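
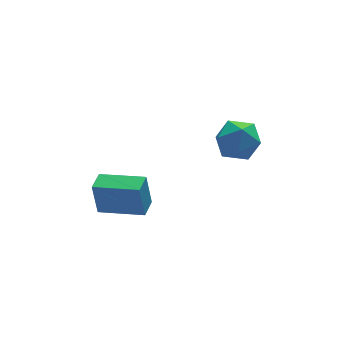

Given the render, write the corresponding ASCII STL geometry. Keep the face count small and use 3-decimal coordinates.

solid 
facet normal -0.175 0.973 0.150
outer loop
vertex 3.332 1.08 -0.299
vertex 2.411 0.921 -0.342
vertex 2.856 0.874 0.48
endloop
endfacet
facet normal 0.431 0.772 0.468
outer loop
vertex 3.332 1.08 -0.299
vertex 2.856 0.874 0.48
vertex 3.698 0.493 0.332
endloop
endfacet
facet normal 0.864 0.503 -0.033
outer loop
vertex 3.332 1.08 -0.299
vertex 3.698 0.493 0.332
vertex 3.773 0.304 -0.582
endloop
endfacet
facet normal 0.525 0.539 -0.659
outer loop
vertex 3.332 1.08 -0.299
vertex 3.773 0.304 -0.582
vertex 2.978 0.569 -0.998
endloop
endfacet
facet normal -0.118 0.829 -0.547
outer loop
vertex 3.332 1.08 -0.299
vertex 2.978 0.569 -0.998
vertex 2.411 0.921 -0.342
endloop
endfacet
facet normal 0.276 0.248 0.929
outer loop
vertex 3.698 0.493 0.332
vertex 2.856 0.874 0.48
vertex 3.002 -0.029 0.678
endloop
endfacet
facet normal -0.705 0.575 0.415
outer loop
vertex 2.856 0.874 0.48
vertex 2.411 0.921 -0.342
vertex 2.207 0.236 0.262
endloop
endfacet
facet normal -0.612 0.343 -0.713
outer loop
vertex 2.411 0.921 -0.342
vertex 2.978 0.569 -0.998
vertex 2.282 0.047 -0.652
endloop
endfacet
facet normal 0.426 -0.127 -0.896
outer loop
vertex 2.978 0.569 -0.998
vertex 3.773 0.304 -0.582
vertex 3.124 -0.334 -0.8
endloop
endfacet
facet normal 0.975 -0.186 0.118
outer loop
vertex 3.773 0.304 -0.582
vertex 3.698 0.493 0.332
vertex 3.569 -0.381 0.022
endloop
endfacet
facet normal -0.525 -0.539 0.659
outer loop
vertex 2.648 -0.54 -0.021
vertex 3.002 -0.029 0.678
vertex 2.207 0.236 0.262
endloop
endfacet
facet normal -0.864 -0.503 0.033
outer loop
vertex 2.648 -0.54 -0.021
vertex 2.207 0.236 0.262
vertex 2.282 0.047 -0.652
endloop
endfacet
facet normal -0.431 -0.772 -0.468
outer loop
vertex 2.648 -0.54 -0.021
vertex 2.282 0.047 -0.652
vertex 3.124 -0.334 -0.8
endloop
endfacet
facet normal 0.175 -0.973 -0.150
outer loop
vertex 2.648 -0.54 -0.021
vertex 3.124 -0.334 -0.8
vertex 3.569 -0.381 0.022
endloop
endfacet
facet normal 0.118 -0.829 0.547
outer loop
vertex 2.648 -0.54 -0.021
vertex 3.569 -0.381 0.022
vertex 3.002 -0.029 0.678
endloop
endfacet
facet normal -0.426 0.127 0.896
outer loop
vertex 2.207 0.236 0.262
vertex 3.002 -0.029 0.678
vertex 2.856 0.874 0.48
endloop
endfacet
facet normal -0.975 0.186 -0.118
outer loop
vertex 2.282 0.047 -0.652
vertex 2.207 0.236 0.262
vertex 2.411 0.921 -0.342
endloop
endfacet
facet normal -0.276 -0.248 -0.929
outer loop
vertex 3.124 -0.334 -0.8
vertex 2.282 0.047 -0.652
vertex 2.978 0.569 -0.998
endloop
endfacet
facet normal 0.705 -0.575 -0.415
outer loop
vertex 3.569 -0.381 0.022
vertex 3.124 -0.334 -0.8
vertex 3.773 0.304 -0.582
endloop
endfacet
facet normal 0.612 -0.343 0.713
outer loop
vertex 3.002 -0.029 0.678
vertex 3.569 -0.381 0.022
vertex 3.698 0.493 0.332
endloop
endfacet
facet normal -0.606 -0.795 0.033
outer loop
vertex -0.751 0.238 -1.678
vertex -2.14 1.287 -1.94
vertex -0.615 0.078 -3.031
endloop
endfacet
facet normal 0.789 -0.596 0.150
outer loop
vertex -0.1 0.753 -3.06
vertex -0.751 0.238 -1.678
vertex -0.615 0.078 -3.031
endloop
endfacet
facet normal -0.606 -0.795 0.033
outer loop
vertex -0.615 0.078 -3.031
vertex -2.14 1.287 -1.94
vertex -2.004 1.127 -3.294
endloop
endfacet
facet normal 0.098 -0.118 -0.988
outer loop
vertex -2.004 1.127 -3.294
vertex -0.1 0.753 -3.06
vertex -0.615 0.078 -3.031
endloop
endfacet
facet normal -0.098 0.117 0.988
outer loop
vertex -0.751 0.238 -1.678
vertex -1.625 1.962 -1.969
vertex -2.14 1.287 -1.94
endloop
endfacet
facet normal 0.789 -0.596 0.150
outer loop
vertex -0.236 0.913 -1.706
vertex -0.751 0.238 -1.678
vertex -0.1 0.753 -3.06
endloop
endfacet
facet normal -0.099 0.117 0.988
outer loop
vertex -0.236 0.913 -1.706
vertex -1.625 1.962 -1.969
vertex -0.751 0.238 -1.678
endloop
endfacet
facet normal -0.789 0.596 -0.150
outer loop
vertex -2.14 1.287 -1.94
vertex -1.625 1.962 -1.969
vertex -2.004 1.127 -3.294
endloop
endfacet
facet normal 0.099 -0.116 -0.988
outer loop
vertex -1.489 1.802 -3.322
vertex -0.1 0.753 -3.06
vertex -2.004 1.127 -3.294
endloop
endfacet
facet normal -0.789 0.596 -0.150
outer loop
vertex -2.004 1.127 -3.294
vertex -1.625 1.962 -1.969
vertex -1.489 1.802 -3.322
endloop
endfacet
facet normal 0.606 0.795 -0.033
outer loop
vertex -1.489 1.802 -3.322
vertex -0.236 0.913 -1.706
vertex -0.1 0.753 -3.06
endloop
endfacet
facet normal 0.606 0.795 -0.033
outer loop
vertex -1.625 1.962 -1.969
vertex -0.236 0.913 -1.706
vertex -1.489 1.802 -3.322
endloop
endfacet

endsolid


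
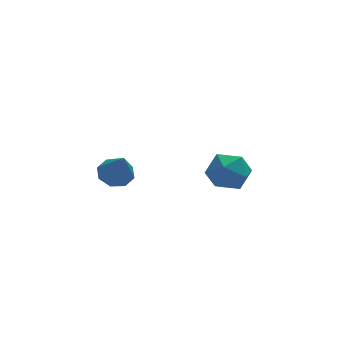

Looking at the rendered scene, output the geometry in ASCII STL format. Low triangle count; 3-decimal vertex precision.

solid 
facet normal -0.789 -0.575 0.216
outer loop
vertex 2.584 3.497 -2.84
vertex 2.971 2.847 -3.156
vertex 3.057 3.028 -2.361
endloop
endfacet
facet normal -0.729 -0.038 0.683
outer loop
vertex 2.584 3.497 -2.84
vertex 3.057 3.028 -2.361
vertex 3.082 3.845 -2.289
endloop
endfacet
facet normal -0.754 0.575 0.318
outer loop
vertex 2.584 3.497 -2.84
vertex 3.082 3.845 -2.289
vertex 3.012 4.168 -3.039
endloop
endfacet
facet normal -0.828 0.418 -0.373
outer loop
vertex 2.584 3.497 -2.84
vertex 3.012 4.168 -3.039
vertex 2.943 3.551 -3.576
endloop
endfacet
facet normal -0.850 -0.294 -0.436
outer loop
vertex 2.584 3.497 -2.84
vertex 2.943 3.551 -3.576
vertex 2.971 2.847 -3.156
endloop
endfacet
facet normal -0.089 -0.085 0.992
outer loop
vertex 3.082 3.845 -2.289
vertex 3.057 3.028 -2.361
vertex 3.777 3.409 -2.264
endloop
endfacet
facet normal -0.185 -0.954 0.237
outer loop
vertex 3.057 3.028 -2.361
vertex 2.971 2.847 -3.156
vertex 3.708 2.792 -2.801
endloop
endfacet
facet normal -0.284 -0.500 -0.818
outer loop
vertex 2.971 2.847 -3.156
vertex 2.943 3.551 -3.576
vertex 3.638 3.115 -3.551
endloop
endfacet
facet normal -0.248 0.652 -0.717
outer loop
vertex 2.943 3.551 -3.576
vertex 3.012 4.168 -3.039
vertex 3.663 3.932 -3.479
endloop
endfacet
facet normal -0.126 0.907 0.402
outer loop
vertex 3.012 4.168 -3.039
vertex 3.082 3.845 -2.289
vertex 3.749 4.113 -2.684
endloop
endfacet
facet normal 0.828 -0.418 0.373
outer loop
vertex 4.136 3.463 -3.0
vertex 3.777 3.409 -2.264
vertex 3.708 2.792 -2.801
endloop
endfacet
facet normal 0.754 -0.575 -0.318
outer loop
vertex 4.136 3.463 -3.0
vertex 3.708 2.792 -2.801
vertex 3.638 3.115 -3.551
endloop
endfacet
facet normal 0.729 0.038 -0.683
outer loop
vertex 4.136 3.463 -3.0
vertex 3.638 3.115 -3.551
vertex 3.663 3.932 -3.479
endloop
endfacet
facet normal 0.789 0.575 -0.216
outer loop
vertex 4.136 3.463 -3.0
vertex 3.663 3.932 -3.479
vertex 3.749 4.113 -2.684
endloop
endfacet
facet normal 0.850 0.294 0.436
outer loop
vertex 4.136 3.463 -3.0
vertex 3.749 4.113 -2.684
vertex 3.777 3.409 -2.264
endloop
endfacet
facet normal 0.248 -0.652 0.717
outer loop
vertex 3.708 2.792 -2.801
vertex 3.777 3.409 -2.264
vertex 3.057 3.028 -2.361
endloop
endfacet
facet normal 0.126 -0.907 -0.402
outer loop
vertex 3.638 3.115 -3.551
vertex 3.708 2.792 -2.801
vertex 2.971 2.847 -3.156
endloop
endfacet
facet normal 0.089 0.085 -0.992
outer loop
vertex 3.663 3.932 -3.479
vertex 3.638 3.115 -3.551
vertex 2.943 3.551 -3.576
endloop
endfacet
facet normal 0.185 0.954 -0.237
outer loop
vertex 3.749 4.113 -2.684
vertex 3.663 3.932 -3.479
vertex 3.012 4.168 -3.039
endloop
endfacet
facet normal 0.284 0.500 0.818
outer loop
vertex 3.777 3.409 -2.264
vertex 3.749 4.113 -2.684
vertex 3.082 3.845 -2.289
endloop
endfacet
facet normal -0.077 0.515 -0.854
outer loop
vertex 0.095 2.891 -1.71
vertex -0.48 2.725 -1.758
vertex -0.191 3.186 -1.506
endloop
endfacet
facet normal 0.744 0.312 0.591
outer loop
vertex 0.095 2.891 -1.71
vertex -0.191 3.186 -1.506
vertex -0.38 2.075 -0.682
endloop
endfacet
facet normal -0.079 0.516 -0.853
outer loop
vertex -0.191 3.186 -1.506
vertex -0.48 2.725 -1.758
vertex -0.646 3.211 -1.449
endloop
endfacet
facet normal 0.133 0.576 0.807
outer loop
vertex -0.191 3.186 -1.506
vertex -0.646 3.211 -1.449
vertex -0.38 2.075 -0.682
endloop
endfacet
facet normal -0.079 0.516 -0.853
outer loop
vertex -0.646 3.211 -1.449
vertex -0.48 2.725 -1.758
vertex -1.004 2.951 -1.573
endloop
endfacet
facet normal -0.538 0.382 0.752
outer loop
vertex -0.646 3.211 -1.449
vertex -1.004 2.951 -1.573
vertex -0.38 2.075 -0.682
endloop
endfacet
facet normal -0.080 0.514 -0.854
outer loop
vertex -1.004 2.951 -1.573
vertex -0.48 2.725 -1.758
vertex -1.054 2.558 -1.805
endloop
endfacet
facet normal -0.875 -0.158 0.457
outer loop
vertex -1.004 2.951 -1.573
vertex -1.054 2.558 -1.805
vertex -0.38 2.075 -0.682
endloop
endfacet
facet normal -0.080 0.515 -0.853
outer loop
vertex -1.054 2.558 -1.805
vertex -0.48 2.725 -1.758
vertex -0.768 2.263 -2.01
endloop
endfacet
facet normal -0.680 -0.726 0.096
outer loop
vertex -1.054 2.558 -1.805
vertex -0.768 2.263 -2.01
vertex -0.38 2.075 -0.682
endloop
endfacet
facet normal -0.079 0.515 -0.854
outer loop
vertex -0.768 2.263 -2.01
vertex -0.48 2.725 -1.758
vertex -0.313 2.238 -2.067
endloop
endfacet
facet normal -0.069 -0.990 -0.120
outer loop
vertex -0.768 2.263 -2.01
vertex -0.313 2.238 -2.067
vertex -0.38 2.075 -0.682
endloop
endfacet
facet normal -0.078 0.515 -0.854
outer loop
vertex -0.313 2.238 -2.067
vertex -0.48 2.725 -1.758
vertex 0.044 2.498 -1.943
endloop
endfacet
facet normal 0.602 -0.796 -0.065
outer loop
vertex -0.313 2.238 -2.067
vertex 0.044 2.498 -1.943
vertex -0.38 2.075 -0.682
endloop
endfacet
facet normal -0.078 0.516 -0.853
outer loop
vertex 0.044 2.498 -1.943
vertex -0.48 2.725 -1.758
vertex 0.095 2.891 -1.71
endloop
endfacet
facet normal 0.939 -0.258 0.229
outer loop
vertex 0.044 2.498 -1.943
vertex 0.095 2.891 -1.71
vertex -0.38 2.075 -0.682
endloop
endfacet

endsolid


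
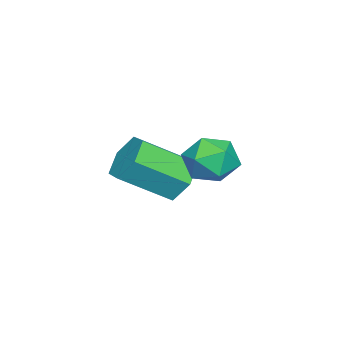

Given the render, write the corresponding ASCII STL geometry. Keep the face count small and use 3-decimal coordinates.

solid 
facet normal -0.717 0.695 0.055
outer loop
vertex 1.094 0.258 -1.402
vertex 0.492 -0.349 -1.578
vertex 0.716 -0.183 -0.751
endloop
endfacet
facet normal -0.169 0.859 0.483
outer loop
vertex 1.094 0.258 -1.402
vertex 0.716 -0.183 -0.751
vertex 1.574 -0.025 -0.731
endloop
endfacet
facet normal 0.419 0.904 0.082
outer loop
vertex 1.094 0.258 -1.402
vertex 1.574 -0.025 -0.731
vertex 1.88 -0.093 -1.545
endloop
endfacet
facet normal 0.235 0.769 -0.594
outer loop
vertex 1.094 0.258 -1.402
vertex 1.88 -0.093 -1.545
vertex 1.211 -0.293 -2.069
endloop
endfacet
facet normal -0.467 0.640 -0.610
outer loop
vertex 1.094 0.258 -1.402
vertex 1.211 -0.293 -2.069
vertex 0.492 -0.349 -1.578
endloop
endfacet
facet normal -0.081 0.321 0.944
outer loop
vertex 1.574 -0.025 -0.731
vertex 0.716 -0.183 -0.751
vertex 1.269 -0.807 -0.491
endloop
endfacet
facet normal -0.966 0.056 0.251
outer loop
vertex 0.716 -0.183 -0.751
vertex 0.492 -0.349 -1.578
vertex 0.6 -1.007 -1.015
endloop
endfacet
facet normal -0.562 -0.035 -0.827
outer loop
vertex 0.492 -0.349 -1.578
vertex 1.211 -0.293 -2.069
vertex 0.906 -1.075 -1.829
endloop
endfacet
facet normal 0.574 0.175 -0.800
outer loop
vertex 1.211 -0.293 -2.069
vertex 1.88 -0.093 -1.545
vertex 1.764 -0.917 -1.809
endloop
endfacet
facet normal 0.870 0.395 0.294
outer loop
vertex 1.88 -0.093 -1.545
vertex 1.574 -0.025 -0.731
vertex 1.988 -0.751 -0.982
endloop
endfacet
facet normal -0.235 -0.769 0.594
outer loop
vertex 1.386 -1.358 -1.158
vertex 1.269 -0.807 -0.491
vertex 0.6 -1.007 -1.015
endloop
endfacet
facet normal -0.419 -0.904 -0.082
outer loop
vertex 1.386 -1.358 -1.158
vertex 0.6 -1.007 -1.015
vertex 0.906 -1.075 -1.829
endloop
endfacet
facet normal 0.169 -0.859 -0.483
outer loop
vertex 1.386 -1.358 -1.158
vertex 0.906 -1.075 -1.829
vertex 1.764 -0.917 -1.809
endloop
endfacet
facet normal 0.717 -0.695 -0.055
outer loop
vertex 1.386 -1.358 -1.158
vertex 1.764 -0.917 -1.809
vertex 1.988 -0.751 -0.982
endloop
endfacet
facet normal 0.467 -0.640 0.610
outer loop
vertex 1.386 -1.358 -1.158
vertex 1.988 -0.751 -0.982
vertex 1.269 -0.807 -0.491
endloop
endfacet
facet normal -0.574 -0.175 0.800
outer loop
vertex 0.6 -1.007 -1.015
vertex 1.269 -0.807 -0.491
vertex 0.716 -0.183 -0.751
endloop
endfacet
facet normal -0.870 -0.395 -0.294
outer loop
vertex 0.906 -1.075 -1.829
vertex 0.6 -1.007 -1.015
vertex 0.492 -0.349 -1.578
endloop
endfacet
facet normal 0.081 -0.321 -0.944
outer loop
vertex 1.764 -0.917 -1.809
vertex 0.906 -1.075 -1.829
vertex 1.211 -0.293 -2.069
endloop
endfacet
facet normal 0.966 -0.056 -0.251
outer loop
vertex 1.988 -0.751 -0.982
vertex 1.764 -0.917 -1.809
vertex 1.88 -0.093 -1.545
endloop
endfacet
facet normal 0.562 0.035 0.827
outer loop
vertex 1.269 -0.807 -0.491
vertex 1.988 -0.751 -0.982
vertex 1.574 -0.025 -0.731
endloop
endfacet
facet normal -0.415 0.730 -0.543
outer loop
vertex -1.063 -2.488 -4.297
vertex -1.786 -2.513 -3.779
vertex -1.108 -1.974 -3.572
endloop
endfacet
facet normal 0.909 0.365 -0.203
outer loop
vertex -1.063 -2.488 -4.297
vertex -1.108 -1.974 -3.572
vertex -0.271 -3.883 -3.26
endloop
endfacet
facet normal 0.909 0.365 -0.203
outer loop
vertex -0.271 -3.883 -3.26
vertex -1.108 -1.974 -3.572
vertex -0.316 -3.369 -2.535
endloop
endfacet
facet normal 0.414 -0.730 0.543
outer loop
vertex -0.271 -3.883 -3.26
vertex -0.316 -3.369 -2.535
vertex -0.994 -3.907 -2.741
endloop
endfacet
facet normal -0.415 0.730 -0.543
outer loop
vertex -1.108 -1.974 -3.572
vertex -1.786 -2.513 -3.779
vertex -1.831 -1.999 -3.053
endloop
endfacet
facet normal 0.410 0.683 0.605
outer loop
vertex -1.108 -1.974 -3.572
vertex -1.831 -1.999 -3.053
vertex -0.316 -3.369 -2.535
endloop
endfacet
facet normal 0.410 0.683 0.605
outer loop
vertex -0.316 -3.369 -2.535
vertex -1.831 -1.999 -3.053
vertex -1.039 -3.394 -2.016
endloop
endfacet
facet normal 0.415 -0.730 0.543
outer loop
vertex -0.316 -3.369 -2.535
vertex -1.039 -3.394 -2.016
vertex -0.994 -3.907 -2.741
endloop
endfacet
facet normal -0.414 0.731 -0.543
outer loop
vertex -1.831 -1.999 -3.053
vertex -1.786 -2.513 -3.779
vertex -2.509 -2.537 -3.26
endloop
endfacet
facet normal -0.498 0.317 0.807
outer loop
vertex -1.831 -1.999 -3.053
vertex -2.509 -2.537 -3.26
vertex -1.039 -3.394 -2.016
endloop
endfacet
facet normal -0.498 0.317 0.807
outer loop
vertex -1.039 -3.394 -2.016
vertex -2.509 -2.537 -3.26
vertex -1.717 -3.932 -2.223
endloop
endfacet
facet normal 0.414 -0.731 0.543
outer loop
vertex -1.039 -3.394 -2.016
vertex -1.717 -3.932 -2.223
vertex -0.994 -3.907 -2.741
endloop
endfacet
facet normal -0.414 0.730 -0.543
outer loop
vertex -2.509 -2.537 -3.26
vertex -1.786 -2.513 -3.779
vertex -2.464 -3.051 -3.985
endloop
endfacet
facet normal -0.909 -0.365 0.203
outer loop
vertex -2.509 -2.537 -3.26
vertex -2.464 -3.051 -3.985
vertex -1.717 -3.932 -2.223
endloop
endfacet
facet normal -0.909 -0.365 0.203
outer loop
vertex -1.717 -3.932 -2.223
vertex -2.464 -3.051 -3.985
vertex -1.672 -4.446 -2.948
endloop
endfacet
facet normal 0.415 -0.730 0.543
outer loop
vertex -1.717 -3.932 -2.223
vertex -1.672 -4.446 -2.948
vertex -0.994 -3.907 -2.741
endloop
endfacet
facet normal -0.415 0.730 -0.543
outer loop
vertex -2.464 -3.051 -3.985
vertex -1.786 -2.513 -3.779
vertex -1.741 -3.026 -4.504
endloop
endfacet
facet normal -0.410 -0.683 -0.605
outer loop
vertex -2.464 -3.051 -3.985
vertex -1.741 -3.026 -4.504
vertex -1.672 -4.446 -2.948
endloop
endfacet
facet normal -0.410 -0.683 -0.605
outer loop
vertex -1.672 -4.446 -2.948
vertex -1.741 -3.026 -4.504
vertex -0.949 -4.421 -3.467
endloop
endfacet
facet normal 0.415 -0.730 0.543
outer loop
vertex -1.672 -4.446 -2.948
vertex -0.949 -4.421 -3.467
vertex -0.994 -3.907 -2.741
endloop
endfacet
facet normal -0.414 0.731 -0.543
outer loop
vertex -1.741 -3.026 -4.504
vertex -1.786 -2.513 -3.779
vertex -1.063 -2.488 -4.297
endloop
endfacet
facet normal 0.498 -0.317 -0.807
outer loop
vertex -1.741 -3.026 -4.504
vertex -1.063 -2.488 -4.297
vertex -0.949 -4.421 -3.467
endloop
endfacet
facet normal 0.498 -0.317 -0.807
outer loop
vertex -0.949 -4.421 -3.467
vertex -1.063 -2.488 -4.297
vertex -0.271 -3.883 -3.26
endloop
endfacet
facet normal 0.414 -0.731 0.543
outer loop
vertex -0.949 -4.421 -3.467
vertex -0.271 -3.883 -3.26
vertex -0.994 -3.907 -2.741
endloop
endfacet

endsolid


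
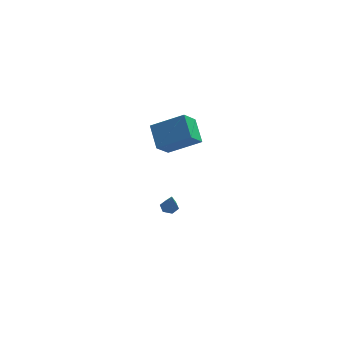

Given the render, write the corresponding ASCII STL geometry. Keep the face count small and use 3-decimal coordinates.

solid 
facet normal -0.105 0.331 -0.938
outer loop
vertex -3.008 3.002 -4.685
vertex -3.563 3.093 -4.591
vertex -3.185 3.507 -4.487
endloop
endfacet
facet normal 0.926 0.199 0.320
outer loop
vertex -3.008 3.002 -4.685
vertex -3.185 3.507 -4.487
vertex -3.417 2.627 -3.269
endloop
endfacet
facet normal -0.103 0.330 -0.938
outer loop
vertex -3.185 3.507 -4.487
vertex -3.563 3.093 -4.591
vertex -3.74 3.598 -4.394
endloop
endfacet
facet normal 0.226 0.769 0.598
outer loop
vertex -3.185 3.507 -4.487
vertex -3.74 3.598 -4.394
vertex -3.417 2.627 -3.269
endloop
endfacet
facet normal -0.103 0.330 -0.938
outer loop
vertex -3.74 3.598 -4.394
vertex -3.563 3.093 -4.591
vertex -4.118 3.185 -4.498
endloop
endfacet
facet normal -0.665 0.460 0.588
outer loop
vertex -3.74 3.598 -4.394
vertex -4.118 3.185 -4.498
vertex -3.417 2.627 -3.269
endloop
endfacet
facet normal -0.102 0.330 -0.938
outer loop
vertex -4.118 3.185 -4.498
vertex -3.563 3.093 -4.591
vertex -3.942 2.68 -4.695
endloop
endfacet
facet normal -0.858 -0.416 0.300
outer loop
vertex -4.118 3.185 -4.498
vertex -3.942 2.68 -4.695
vertex -3.417 2.627 -3.269
endloop
endfacet
facet normal -0.104 0.332 -0.938
outer loop
vertex -3.942 2.68 -4.695
vertex -3.563 3.093 -4.591
vertex -3.387 2.589 -4.789
endloop
endfacet
facet normal -0.158 -0.987 0.022
outer loop
vertex -3.942 2.68 -4.695
vertex -3.387 2.589 -4.789
vertex -3.417 2.627 -3.269
endloop
endfacet
facet normal -0.104 0.332 -0.938
outer loop
vertex -3.387 2.589 -4.789
vertex -3.563 3.093 -4.591
vertex -3.008 3.002 -4.685
endloop
endfacet
facet normal 0.732 -0.680 0.031
outer loop
vertex -3.387 2.589 -4.789
vertex -3.008 3.002 -4.685
vertex -3.417 2.627 -3.269
endloop
endfacet
facet normal -0.875 0.068 -0.479
outer loop
vertex -4.255 0.366 2.839
vertex -4.631 1.734 3.72
vertex -3.616 1.215 1.794
endloop
endfacet
facet normal 0.225 -0.819 -0.528
outer loop
vertex -1.709 1.066 2.84
vertex -4.255 0.366 2.839
vertex -3.616 1.215 1.794
endloop
endfacet
facet normal -0.875 0.069 -0.480
outer loop
vertex -3.616 1.215 1.794
vertex -4.631 1.734 3.72
vertex -3.992 2.583 2.676
endloop
endfacet
facet normal 0.429 0.570 -0.701
outer loop
vertex -3.992 2.583 2.676
vertex -1.709 1.066 2.84
vertex -3.616 1.215 1.794
endloop
endfacet
facet normal -0.429 -0.569 0.701
outer loop
vertex -4.255 0.366 2.839
vertex -2.724 1.585 4.766
vertex -4.631 1.734 3.72
endloop
endfacet
facet normal 0.225 -0.819 -0.528
outer loop
vertex -2.348 0.217 3.884
vertex -4.255 0.366 2.839
vertex -1.709 1.066 2.84
endloop
endfacet
facet normal -0.429 -0.570 0.701
outer loop
vertex -2.348 0.217 3.884
vertex -2.724 1.585 4.766
vertex -4.255 0.366 2.839
endloop
endfacet
facet normal -0.226 0.819 0.528
outer loop
vertex -4.631 1.734 3.72
vertex -2.724 1.585 4.766
vertex -3.992 2.583 2.676
endloop
endfacet
facet normal 0.429 0.569 -0.701
outer loop
vertex -2.085 2.434 3.721
vertex -1.709 1.066 2.84
vertex -3.992 2.583 2.676
endloop
endfacet
facet normal -0.225 0.819 0.528
outer loop
vertex -3.992 2.583 2.676
vertex -2.724 1.585 4.766
vertex -2.085 2.434 3.721
endloop
endfacet
facet normal 0.875 -0.069 0.480
outer loop
vertex -2.085 2.434 3.721
vertex -2.348 0.217 3.884
vertex -1.709 1.066 2.84
endloop
endfacet
facet normal 0.875 -0.069 0.479
outer loop
vertex -2.724 1.585 4.766
vertex -2.348 0.217 3.884
vertex -2.085 2.434 3.721
endloop
endfacet

endsolid


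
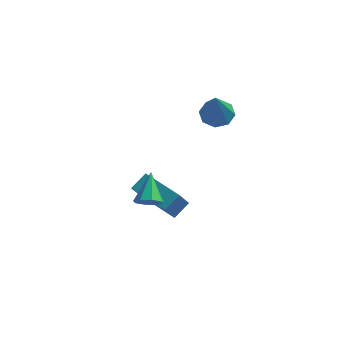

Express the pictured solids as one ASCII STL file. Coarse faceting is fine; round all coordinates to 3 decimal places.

solid 
facet normal -0.502 -0.649 -0.572
outer loop
vertex 1.845 -1.661 -1.314
vertex 0.161 -0.693 -0.933
vertex 2.082 -0.769 -2.534
endloop
endfacet
facet normal 0.851 -0.489 -0.192
outer loop
vertex 2.579 -0.127 -1.967
vertex 1.845 -1.661 -1.314
vertex 2.082 -0.769 -2.534
endloop
endfacet
facet normal -0.502 -0.649 -0.572
outer loop
vertex 2.082 -0.769 -2.534
vertex 0.161 -0.693 -0.933
vertex 0.397 0.199 -2.152
endloop
endfacet
facet normal 0.155 0.584 -0.797
outer loop
vertex 0.397 0.199 -2.152
vertex 2.579 -0.127 -1.967
vertex 2.082 -0.769 -2.534
endloop
endfacet
facet normal -0.155 -0.584 0.797
outer loop
vertex 1.845 -1.661 -1.314
vertex 0.658 -0.051 -0.366
vertex 0.161 -0.693 -0.933
endloop
endfacet
facet normal 0.850 -0.489 -0.193
outer loop
vertex 2.343 -1.019 -0.748
vertex 1.845 -1.661 -1.314
vertex 2.579 -0.127 -1.967
endloop
endfacet
facet normal -0.154 -0.583 0.797
outer loop
vertex 2.343 -1.019 -0.748
vertex 0.658 -0.051 -0.366
vertex 1.845 -1.661 -1.314
endloop
endfacet
facet normal -0.851 0.489 0.193
outer loop
vertex 0.161 -0.693 -0.933
vertex 0.658 -0.051 -0.366
vertex 0.397 0.199 -2.152
endloop
endfacet
facet normal 0.155 0.583 -0.798
outer loop
vertex 0.895 0.841 -1.586
vertex 2.579 -0.127 -1.967
vertex 0.397 0.199 -2.152
endloop
endfacet
facet normal -0.850 0.490 0.193
outer loop
vertex 0.397 0.199 -2.152
vertex 0.658 -0.051 -0.366
vertex 0.895 0.841 -1.586
endloop
endfacet
facet normal 0.502 0.649 0.572
outer loop
vertex 0.895 0.841 -1.586
vertex 2.343 -1.019 -0.748
vertex 2.579 -0.127 -1.967
endloop
endfacet
facet normal 0.502 0.649 0.572
outer loop
vertex 0.658 -0.051 -0.366
vertex 2.343 -1.019 -0.748
vertex 0.895 0.841 -1.586
endloop
endfacet
facet normal -0.060 0.527 -0.848
outer loop
vertex 3.944 2.292 2.968
vertex 3.413 1.779 2.687
vertex 3.376 2.448 3.105
endloop
endfacet
facet normal 0.340 0.604 0.721
outer loop
vertex 3.944 2.292 2.968
vertex 3.376 2.448 3.105
vertex 3.547 0.621 4.553
endloop
endfacet
facet normal -0.061 0.526 -0.848
outer loop
vertex 3.376 2.448 3.105
vertex 3.413 1.779 2.687
vertex 2.83 2.212 2.998
endloop
endfacet
facet normal -0.384 0.551 0.741
outer loop
vertex 3.376 2.448 3.105
vertex 2.83 2.212 2.998
vertex 3.547 0.621 4.553
endloop
endfacet
facet normal -0.061 0.527 -0.848
outer loop
vertex 2.83 2.212 2.998
vertex 3.413 1.779 2.687
vertex 2.625 1.722 2.708
endloop
endfacet
facet normal -0.872 0.079 0.483
outer loop
vertex 2.83 2.212 2.998
vertex 2.625 1.722 2.708
vertex 3.547 0.621 4.553
endloop
endfacet
facet normal -0.061 0.525 -0.849
outer loop
vertex 2.625 1.722 2.708
vertex 3.413 1.779 2.687
vertex 2.882 1.265 2.407
endloop
endfacet
facet normal -0.838 -0.536 0.099
outer loop
vertex 2.625 1.722 2.708
vertex 2.882 1.265 2.407
vertex 3.547 0.621 4.553
endloop
endfacet
facet normal -0.062 0.526 -0.848
outer loop
vertex 2.882 1.265 2.407
vertex 3.413 1.779 2.687
vertex 3.45 1.109 2.269
endloop
endfacet
facet normal -0.302 -0.935 -0.187
outer loop
vertex 2.882 1.265 2.407
vertex 3.45 1.109 2.269
vertex 3.547 0.621 4.553
endloop
endfacet
facet normal -0.062 0.526 -0.848
outer loop
vertex 3.45 1.109 2.269
vertex 3.413 1.779 2.687
vertex 3.996 1.346 2.376
endloop
endfacet
facet normal 0.423 -0.882 -0.206
outer loop
vertex 3.45 1.109 2.269
vertex 3.996 1.346 2.376
vertex 3.547 0.621 4.553
endloop
endfacet
facet normal -0.061 0.527 -0.848
outer loop
vertex 3.996 1.346 2.376
vertex 3.413 1.779 2.687
vertex 4.201 1.836 2.666
endloop
endfacet
facet normal 0.910 -0.411 0.051
outer loop
vertex 3.996 1.346 2.376
vertex 4.201 1.836 2.666
vertex 3.547 0.621 4.553
endloop
endfacet
facet normal -0.061 0.527 -0.848
outer loop
vertex 4.201 1.836 2.666
vertex 3.413 1.779 2.687
vertex 3.944 2.292 2.968
endloop
endfacet
facet normal 0.876 0.205 0.436
outer loop
vertex 4.201 1.836 2.666
vertex 3.944 2.292 2.968
vertex 3.547 0.621 4.553
endloop
endfacet
facet normal 0.107 -0.769 -0.630
outer loop
vertex 2.257 -4.015 1.251
vertex 1.671 -3.889 0.998
vertex 2.279 -3.698 0.868
endloop
endfacet
facet normal 0.886 0.331 0.325
outer loop
vertex 2.257 -4.015 1.251
vertex 2.279 -3.698 0.868
vertex 1.509 -2.711 1.962
endloop
endfacet
facet normal 0.107 -0.769 -0.630
outer loop
vertex 2.279 -3.698 0.868
vertex 1.671 -3.889 0.998
vertex 1.945 -3.493 0.561
endloop
endfacet
facet normal 0.644 0.735 -0.210
outer loop
vertex 2.279 -3.698 0.868
vertex 1.945 -3.493 0.561
vertex 1.509 -2.711 1.962
endloop
endfacet
facet normal 0.107 -0.769 -0.630
outer loop
vertex 1.945 -3.493 0.561
vertex 1.671 -3.889 0.998
vertex 1.451 -3.52 0.51
endloop
endfacet
facet normal 0.003 0.874 -0.487
outer loop
vertex 1.945 -3.493 0.561
vertex 1.451 -3.52 0.51
vertex 1.509 -2.711 1.962
endloop
endfacet
facet normal 0.105 -0.770 -0.630
outer loop
vertex 1.451 -3.52 0.51
vertex 1.671 -3.889 0.998
vertex 1.086 -3.763 0.746
endloop
endfacet
facet normal -0.664 0.664 -0.343
outer loop
vertex 1.451 -3.52 0.51
vertex 1.086 -3.763 0.746
vertex 1.509 -2.711 1.962
endloop
endfacet
facet normal 0.105 -0.770 -0.629
outer loop
vertex 1.086 -3.763 0.746
vertex 1.671 -3.889 0.998
vertex 1.064 -4.079 1.129
endloop
endfacet
facet normal -0.963 0.231 0.135
outer loop
vertex 1.086 -3.763 0.746
vertex 1.064 -4.079 1.129
vertex 1.509 -2.711 1.962
endloop
endfacet
facet normal 0.105 -0.769 -0.630
outer loop
vertex 1.064 -4.079 1.129
vertex 1.671 -3.889 0.998
vertex 1.398 -4.284 1.435
endloop
endfacet
facet normal -0.721 -0.174 0.671
outer loop
vertex 1.064 -4.079 1.129
vertex 1.398 -4.284 1.435
vertex 1.509 -2.711 1.962
endloop
endfacet
facet normal 0.107 -0.770 -0.629
outer loop
vertex 1.398 -4.284 1.435
vertex 1.671 -3.889 0.998
vertex 1.892 -4.257 1.486
endloop
endfacet
facet normal -0.081 -0.312 0.947
outer loop
vertex 1.398 -4.284 1.435
vertex 1.892 -4.257 1.486
vertex 1.509 -2.711 1.962
endloop
endfacet
facet normal 0.106 -0.770 -0.629
outer loop
vertex 1.892 -4.257 1.486
vertex 1.671 -3.889 0.998
vertex 2.257 -4.015 1.251
endloop
endfacet
facet normal 0.586 -0.102 0.804
outer loop
vertex 1.892 -4.257 1.486
vertex 2.257 -4.015 1.251
vertex 1.509 -2.711 1.962
endloop
endfacet

endsolid


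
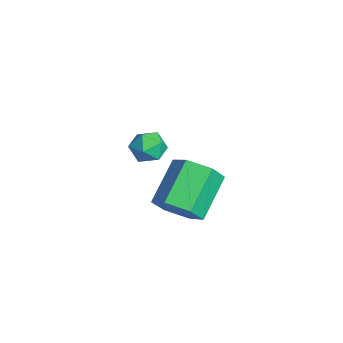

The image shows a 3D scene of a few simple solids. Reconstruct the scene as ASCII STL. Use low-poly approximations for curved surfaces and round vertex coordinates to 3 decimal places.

solid 
facet normal 0.580 -0.550 -0.601
outer loop
vertex 1.692 -2.788 0.475
vertex 0.927 -3.047 -0.027
vertex 1.413 -2.268 -0.27
endloop
endfacet
facet normal 0.759 0.632 0.156
outer loop
vertex 1.692 -2.788 0.475
vertex 1.413 -2.268 -0.27
vertex 0.577 -1.733 1.628
endloop
endfacet
facet normal 0.759 0.631 0.157
outer loop
vertex 0.577 -1.733 1.628
vertex 1.413 -2.268 -0.27
vertex 0.298 -1.213 0.884
endloop
endfacet
facet normal -0.581 0.549 0.601
outer loop
vertex 0.577 -1.733 1.628
vertex 0.298 -1.213 0.884
vertex -0.187 -1.993 1.127
endloop
endfacet
facet normal 0.580 -0.550 -0.601
outer loop
vertex 1.413 -2.268 -0.27
vertex 0.927 -3.047 -0.027
vertex 0.649 -2.527 -0.771
endloop
endfacet
facet normal 0.126 0.790 -0.600
outer loop
vertex 1.413 -2.268 -0.27
vertex 0.649 -2.527 -0.771
vertex 0.298 -1.213 0.884
endloop
endfacet
facet normal 0.127 0.790 -0.600
outer loop
vertex 0.298 -1.213 0.884
vertex 0.649 -2.527 -0.771
vertex -0.466 -1.472 0.382
endloop
endfacet
facet normal -0.581 0.549 0.601
outer loop
vertex 0.298 -1.213 0.884
vertex -0.466 -1.472 0.382
vertex -0.187 -1.993 1.127
endloop
endfacet
facet normal 0.581 -0.549 -0.601
outer loop
vertex 0.649 -2.527 -0.771
vertex 0.927 -3.047 -0.027
vertex 0.163 -3.307 -0.528
endloop
endfacet
facet normal -0.633 0.159 -0.758
outer loop
vertex 0.649 -2.527 -0.771
vertex 0.163 -3.307 -0.528
vertex -0.466 -1.472 0.382
endloop
endfacet
facet normal -0.633 0.159 -0.758
outer loop
vertex -0.466 -1.472 0.382
vertex 0.163 -3.307 -0.528
vertex -0.952 -2.252 0.625
endloop
endfacet
facet normal -0.580 0.549 0.601
outer loop
vertex -0.466 -1.472 0.382
vertex -0.952 -2.252 0.625
vertex -0.187 -1.993 1.127
endloop
endfacet
facet normal 0.581 -0.549 -0.601
outer loop
vertex 0.163 -3.307 -0.528
vertex 0.927 -3.047 -0.027
vertex 0.442 -3.827 0.216
endloop
endfacet
facet normal -0.759 -0.631 -0.157
outer loop
vertex 0.163 -3.307 -0.528
vertex 0.442 -3.827 0.216
vertex -0.952 -2.252 0.625
endloop
endfacet
facet normal -0.759 -0.632 -0.156
outer loop
vertex -0.952 -2.252 0.625
vertex 0.442 -3.827 0.216
vertex -0.673 -2.772 1.37
endloop
endfacet
facet normal -0.580 0.550 0.601
outer loop
vertex -0.952 -2.252 0.625
vertex -0.673 -2.772 1.37
vertex -0.187 -1.993 1.127
endloop
endfacet
facet normal 0.581 -0.549 -0.601
outer loop
vertex 0.442 -3.827 0.216
vertex 0.927 -3.047 -0.027
vertex 1.206 -3.568 0.718
endloop
endfacet
facet normal -0.126 -0.790 0.600
outer loop
vertex 0.442 -3.827 0.216
vertex 1.206 -3.568 0.718
vertex -0.673 -2.772 1.37
endloop
endfacet
facet normal -0.126 -0.790 0.601
outer loop
vertex -0.673 -2.772 1.37
vertex 1.206 -3.568 0.718
vertex 0.091 -2.513 1.871
endloop
endfacet
facet normal -0.580 0.550 0.601
outer loop
vertex -0.673 -2.772 1.37
vertex 0.091 -2.513 1.871
vertex -0.187 -1.993 1.127
endloop
endfacet
facet normal 0.580 -0.549 -0.601
outer loop
vertex 1.206 -3.568 0.718
vertex 0.927 -3.047 -0.027
vertex 1.692 -2.788 0.475
endloop
endfacet
facet normal 0.633 -0.159 0.758
outer loop
vertex 1.206 -3.568 0.718
vertex 1.692 -2.788 0.475
vertex 0.091 -2.513 1.871
endloop
endfacet
facet normal 0.633 -0.159 0.758
outer loop
vertex 0.091 -2.513 1.871
vertex 1.692 -2.788 0.475
vertex 0.577 -1.733 1.628
endloop
endfacet
facet normal -0.581 0.549 0.601
outer loop
vertex 0.091 -2.513 1.871
vertex 0.577 -1.733 1.628
vertex -0.187 -1.993 1.127
endloop
endfacet
facet normal -0.517 0.854 0.050
outer loop
vertex -3.411 -2.234 -0.082
vertex -4.063 -2.622 -0.198
vertex -3.806 -2.508 0.516
endloop
endfacet
facet normal 0.070 0.889 0.453
outer loop
vertex -3.411 -2.234 -0.082
vertex -3.806 -2.508 0.516
vertex -3.041 -2.562 0.504
endloop
endfacet
facet normal 0.634 0.773 0.032
outer loop
vertex -3.411 -2.234 -0.082
vertex -3.041 -2.562 0.504
vertex -2.824 -2.71 -0.217
endloop
endfacet
facet normal 0.395 0.667 -0.632
outer loop
vertex -3.411 -2.234 -0.082
vertex -2.824 -2.71 -0.217
vertex -3.456 -2.747 -0.651
endloop
endfacet
facet normal -0.316 0.717 -0.621
outer loop
vertex -3.411 -2.234 -0.082
vertex -3.456 -2.747 -0.651
vertex -4.063 -2.622 -0.198
endloop
endfacet
facet normal 0.040 0.361 0.932
outer loop
vertex -3.041 -2.562 0.504
vertex -3.806 -2.508 0.516
vertex -3.464 -3.153 0.751
endloop
endfacet
facet normal -0.910 0.306 0.279
outer loop
vertex -3.806 -2.508 0.516
vertex -4.063 -2.622 -0.198
vertex -4.096 -3.19 0.317
endloop
endfacet
facet normal -0.585 0.082 -0.807
outer loop
vertex -4.063 -2.622 -0.198
vertex -3.456 -2.747 -0.651
vertex -3.879 -3.338 -0.404
endloop
endfacet
facet normal 0.566 -0.000 -0.824
outer loop
vertex -3.456 -2.747 -0.651
vertex -2.824 -2.71 -0.217
vertex -3.114 -3.392 -0.416
endloop
endfacet
facet normal 0.952 0.172 0.251
outer loop
vertex -2.824 -2.71 -0.217
vertex -3.041 -2.562 0.504
vertex -2.857 -3.278 0.298
endloop
endfacet
facet normal -0.395 -0.667 0.632
outer loop
vertex -3.509 -3.666 0.182
vertex -3.464 -3.153 0.751
vertex -4.096 -3.19 0.317
endloop
endfacet
facet normal -0.634 -0.773 -0.032
outer loop
vertex -3.509 -3.666 0.182
vertex -4.096 -3.19 0.317
vertex -3.879 -3.338 -0.404
endloop
endfacet
facet normal -0.070 -0.889 -0.453
outer loop
vertex -3.509 -3.666 0.182
vertex -3.879 -3.338 -0.404
vertex -3.114 -3.392 -0.416
endloop
endfacet
facet normal 0.517 -0.854 -0.050
outer loop
vertex -3.509 -3.666 0.182
vertex -3.114 -3.392 -0.416
vertex -2.857 -3.278 0.298
endloop
endfacet
facet normal 0.316 -0.717 0.621
outer loop
vertex -3.509 -3.666 0.182
vertex -2.857 -3.278 0.298
vertex -3.464 -3.153 0.751
endloop
endfacet
facet normal -0.566 0.000 0.824
outer loop
vertex -4.096 -3.19 0.317
vertex -3.464 -3.153 0.751
vertex -3.806 -2.508 0.516
endloop
endfacet
facet normal -0.952 -0.172 -0.251
outer loop
vertex -3.879 -3.338 -0.404
vertex -4.096 -3.19 0.317
vertex -4.063 -2.622 -0.198
endloop
endfacet
facet normal -0.040 -0.361 -0.932
outer loop
vertex -3.114 -3.392 -0.416
vertex -3.879 -3.338 -0.404
vertex -3.456 -2.747 -0.651
endloop
endfacet
facet normal 0.910 -0.306 -0.279
outer loop
vertex -2.857 -3.278 0.298
vertex -3.114 -3.392 -0.416
vertex -2.824 -2.71 -0.217
endloop
endfacet
facet normal 0.585 -0.082 0.807
outer loop
vertex -3.464 -3.153 0.751
vertex -2.857 -3.278 0.298
vertex -3.041 -2.562 0.504
endloop
endfacet

endsolid


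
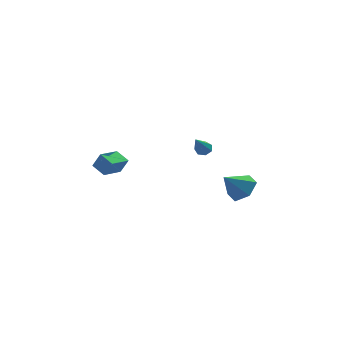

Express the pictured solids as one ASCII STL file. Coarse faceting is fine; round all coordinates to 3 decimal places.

solid 
facet normal 0.660 0.307 -0.686
outer loop
vertex 4.79 2.78 -2.216
vertex 3.988 3.135 -2.829
vertex 4.437 3.784 -2.106
endloop
endfacet
facet normal 0.267 -0.012 0.964
outer loop
vertex 4.79 2.78 -2.216
vertex 4.437 3.784 -2.106
vertex 2.892 2.625 -1.691
endloop
endfacet
facet normal 0.660 0.307 -0.686
outer loop
vertex 4.437 3.784 -2.106
vertex 3.988 3.135 -2.829
vertex 3.635 4.139 -2.719
endloop
endfacet
facet normal -0.277 0.629 0.726
outer loop
vertex 4.437 3.784 -2.106
vertex 3.635 4.139 -2.719
vertex 2.892 2.625 -1.691
endloop
endfacet
facet normal 0.660 0.307 -0.686
outer loop
vertex 3.635 4.139 -2.719
vertex 3.988 3.135 -2.829
vertex 3.186 3.49 -3.442
endloop
endfacet
facet normal -0.866 0.491 0.097
outer loop
vertex 3.635 4.139 -2.719
vertex 3.186 3.49 -3.442
vertex 2.892 2.625 -1.691
endloop
endfacet
facet normal 0.660 0.307 -0.686
outer loop
vertex 3.186 3.49 -3.442
vertex 3.988 3.135 -2.829
vertex 3.539 2.486 -3.552
endloop
endfacet
facet normal -0.911 -0.288 -0.295
outer loop
vertex 3.186 3.49 -3.442
vertex 3.539 2.486 -3.552
vertex 2.892 2.625 -1.691
endloop
endfacet
facet normal 0.660 0.307 -0.686
outer loop
vertex 3.539 2.486 -3.552
vertex 3.988 3.135 -2.829
vertex 4.341 2.131 -2.939
endloop
endfacet
facet normal -0.367 -0.929 -0.058
outer loop
vertex 3.539 2.486 -3.552
vertex 4.341 2.131 -2.939
vertex 2.892 2.625 -1.691
endloop
endfacet
facet normal 0.660 0.307 -0.686
outer loop
vertex 4.341 2.131 -2.939
vertex 3.988 3.135 -2.829
vertex 4.79 2.78 -2.216
endloop
endfacet
facet normal 0.222 -0.790 0.571
outer loop
vertex 4.341 2.131 -2.939
vertex 4.79 2.78 -2.216
vertex 2.892 2.625 -1.691
endloop
endfacet
facet normal -0.627 0.652 0.426
outer loop
vertex -4.037 2.271 0.396
vertex -3.114 3.311 0.164
vertex -4.492 2.461 -0.565
endloop
endfacet
facet normal -0.655 -0.737 0.164
outer loop
vertex -3.846 1.789 -1.004
vertex -4.037 2.271 0.396
vertex -4.492 2.461 -0.565
endloop
endfacet
facet normal -0.627 0.652 0.426
outer loop
vertex -4.492 2.461 -0.565
vertex -3.114 3.311 0.164
vertex -3.569 3.501 -0.797
endloop
endfacet
facet normal -0.422 0.176 -0.890
outer loop
vertex -3.569 3.501 -0.797
vertex -3.846 1.789 -1.004
vertex -4.492 2.461 -0.565
endloop
endfacet
facet normal 0.422 -0.176 0.890
outer loop
vertex -4.037 2.271 0.396
vertex -2.468 2.639 -0.275
vertex -3.114 3.311 0.164
endloop
endfacet
facet normal -0.655 -0.737 0.164
outer loop
vertex -3.391 1.599 -0.043
vertex -4.037 2.271 0.396
vertex -3.846 1.789 -1.004
endloop
endfacet
facet normal 0.422 -0.176 0.890
outer loop
vertex -3.391 1.599 -0.043
vertex -2.468 2.639 -0.275
vertex -4.037 2.271 0.396
endloop
endfacet
facet normal 0.655 0.737 -0.164
outer loop
vertex -3.114 3.311 0.164
vertex -2.468 2.639 -0.275
vertex -3.569 3.501 -0.797
endloop
endfacet
facet normal -0.422 0.176 -0.890
outer loop
vertex -2.923 2.829 -1.236
vertex -3.846 1.789 -1.004
vertex -3.569 3.501 -0.797
endloop
endfacet
facet normal 0.655 0.737 -0.164
outer loop
vertex -3.569 3.501 -0.797
vertex -2.468 2.639 -0.275
vertex -2.923 2.829 -1.236
endloop
endfacet
facet normal 0.627 -0.652 -0.426
outer loop
vertex -2.923 2.829 -1.236
vertex -3.391 1.599 -0.043
vertex -3.846 1.789 -1.004
endloop
endfacet
facet normal 0.627 -0.652 -0.426
outer loop
vertex -2.468 2.639 -0.275
vertex -3.391 1.599 -0.043
vertex -2.923 2.829 -1.236
endloop
endfacet
facet normal 0.283 0.672 -0.685
outer loop
vertex 2.019 -0.895 2.429
vertex 1.569 -0.945 2.194
vertex 1.7 -0.621 2.566
endloop
endfacet
facet normal 0.541 0.225 0.810
outer loop
vertex 2.019 -0.895 2.429
vertex 1.7 -0.621 2.566
vertex 1.071 -2.135 3.406
endloop
endfacet
facet normal 0.281 0.673 -0.685
outer loop
vertex 1.7 -0.621 2.566
vertex 1.569 -0.945 2.194
vertex 1.282 -0.591 2.424
endloop
endfacet
facet normal -0.235 0.544 0.805
outer loop
vertex 1.7 -0.621 2.566
vertex 1.282 -0.591 2.424
vertex 1.071 -2.135 3.406
endloop
endfacet
facet normal 0.281 0.673 -0.684
outer loop
vertex 1.282 -0.591 2.424
vertex 1.569 -0.945 2.194
vertex 1.08 -0.828 2.108
endloop
endfacet
facet normal -0.888 0.327 0.323
outer loop
vertex 1.282 -0.591 2.424
vertex 1.08 -0.828 2.108
vertex 1.071 -2.135 3.406
endloop
endfacet
facet normal 0.281 0.673 -0.684
outer loop
vertex 1.08 -0.828 2.108
vertex 1.569 -0.945 2.194
vertex 1.247 -1.152 1.858
endloop
endfacet
facet normal -0.924 -0.265 -0.274
outer loop
vertex 1.08 -0.828 2.108
vertex 1.247 -1.152 1.858
vertex 1.071 -2.135 3.406
endloop
endfacet
facet normal 0.283 0.672 -0.685
outer loop
vertex 1.247 -1.152 1.858
vertex 1.569 -0.945 2.194
vertex 1.656 -1.321 1.861
endloop
endfacet
facet normal -0.320 -0.783 -0.534
outer loop
vertex 1.247 -1.152 1.858
vertex 1.656 -1.321 1.861
vertex 1.071 -2.135 3.406
endloop
endfacet
facet normal 0.281 0.672 -0.685
outer loop
vertex 1.656 -1.321 1.861
vertex 1.569 -0.945 2.194
vertex 2.0 -1.206 2.115
endloop
endfacet
facet normal 0.475 -0.840 -0.263
outer loop
vertex 1.656 -1.321 1.861
vertex 2.0 -1.206 2.115
vertex 1.071 -2.135 3.406
endloop
endfacet
facet normal 0.282 0.673 -0.684
outer loop
vertex 2.0 -1.206 2.115
vertex 1.569 -0.945 2.194
vertex 2.019 -0.895 2.429
endloop
endfacet
facet normal 0.857 -0.391 0.335
outer loop
vertex 2.0 -1.206 2.115
vertex 2.019 -0.895 2.429
vertex 1.071 -2.135 3.406
endloop
endfacet

endsolid


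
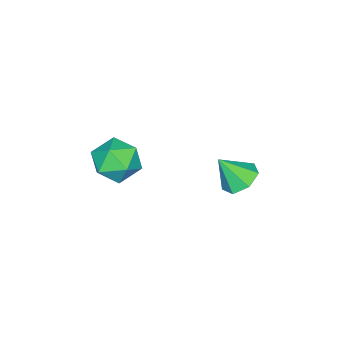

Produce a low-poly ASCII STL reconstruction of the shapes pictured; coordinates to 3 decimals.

solid 
facet normal 0.293 0.898 -0.328
outer loop
vertex 1.674 -2.434 -0.945
vertex 0.834 -2.014 -0.547
vertex 1.682 -2.086 0.014
endloop
endfacet
facet normal 0.856 0.483 -0.182
outer loop
vertex 1.674 -2.434 -0.945
vertex 1.682 -2.086 0.014
vertex 2.134 -2.972 -0.211
endloop
endfacet
facet normal 0.806 -0.105 -0.582
outer loop
vertex 1.674 -2.434 -0.945
vertex 2.134 -2.972 -0.211
vertex 1.566 -3.447 -0.912
endloop
endfacet
facet normal 0.212 -0.054 -0.976
outer loop
vertex 1.674 -2.434 -0.945
vertex 1.566 -3.447 -0.912
vertex 0.762 -2.855 -1.12
endloop
endfacet
facet normal -0.104 0.566 -0.818
outer loop
vertex 1.674 -2.434 -0.945
vertex 0.762 -2.855 -1.12
vertex 0.834 -2.014 -0.547
endloop
endfacet
facet normal 0.815 0.288 0.503
outer loop
vertex 2.134 -2.972 -0.211
vertex 1.682 -2.086 0.014
vertex 1.578 -2.885 0.64
endloop
endfacet
facet normal -0.095 0.959 0.267
outer loop
vertex 1.682 -2.086 0.014
vertex 0.834 -2.014 -0.547
vertex 0.774 -2.293 0.432
endloop
endfacet
facet normal -0.739 0.421 -0.526
outer loop
vertex 0.834 -2.014 -0.547
vertex 0.762 -2.855 -1.12
vertex 0.206 -2.768 -0.269
endloop
endfacet
facet normal -0.227 -0.582 -0.781
outer loop
vertex 0.762 -2.855 -1.12
vertex 1.566 -3.447 -0.912
vertex 0.658 -3.654 -0.494
endloop
endfacet
facet normal 0.734 -0.664 -0.144
outer loop
vertex 1.566 -3.447 -0.912
vertex 2.134 -2.972 -0.211
vertex 1.506 -3.726 0.067
endloop
endfacet
facet normal -0.212 0.054 0.976
outer loop
vertex 0.666 -3.306 0.465
vertex 1.578 -2.885 0.64
vertex 0.774 -2.293 0.432
endloop
endfacet
facet normal -0.806 0.105 0.582
outer loop
vertex 0.666 -3.306 0.465
vertex 0.774 -2.293 0.432
vertex 0.206 -2.768 -0.269
endloop
endfacet
facet normal -0.856 -0.483 0.182
outer loop
vertex 0.666 -3.306 0.465
vertex 0.206 -2.768 -0.269
vertex 0.658 -3.654 -0.494
endloop
endfacet
facet normal -0.293 -0.898 0.328
outer loop
vertex 0.666 -3.306 0.465
vertex 0.658 -3.654 -0.494
vertex 1.506 -3.726 0.067
endloop
endfacet
facet normal 0.104 -0.566 0.818
outer loop
vertex 0.666 -3.306 0.465
vertex 1.506 -3.726 0.067
vertex 1.578 -2.885 0.64
endloop
endfacet
facet normal 0.227 0.582 0.781
outer loop
vertex 0.774 -2.293 0.432
vertex 1.578 -2.885 0.64
vertex 1.682 -2.086 0.014
endloop
endfacet
facet normal -0.734 0.664 0.144
outer loop
vertex 0.206 -2.768 -0.269
vertex 0.774 -2.293 0.432
vertex 0.834 -2.014 -0.547
endloop
endfacet
facet normal -0.815 -0.288 -0.503
outer loop
vertex 0.658 -3.654 -0.494
vertex 0.206 -2.768 -0.269
vertex 0.762 -2.855 -1.12
endloop
endfacet
facet normal 0.095 -0.959 -0.267
outer loop
vertex 1.506 -3.726 0.067
vertex 0.658 -3.654 -0.494
vertex 1.566 -3.447 -0.912
endloop
endfacet
facet normal 0.739 -0.421 0.526
outer loop
vertex 1.578 -2.885 0.64
vertex 1.506 -3.726 0.067
vertex 2.134 -2.972 -0.211
endloop
endfacet
facet normal -0.319 0.490 -0.811
outer loop
vertex -2.381 -0.151 -3.715
vertex -3.186 -0.312 -3.496
vertex -2.702 0.354 -3.284
endloop
endfacet
facet normal 0.892 0.242 0.381
outer loop
vertex -2.381 -0.151 -3.715
vertex -2.702 0.354 -3.284
vertex -2.734 -1.008 -2.344
endloop
endfacet
facet normal -0.319 0.490 -0.811
outer loop
vertex -2.702 0.354 -3.284
vertex -3.186 -0.312 -3.496
vertex -3.388 0.357 -3.012
endloop
endfacet
facet normal 0.314 0.534 0.785
outer loop
vertex -2.702 0.354 -3.284
vertex -3.388 0.357 -3.012
vertex -2.734 -1.008 -2.344
endloop
endfacet
facet normal -0.318 0.491 -0.811
outer loop
vertex -3.388 0.357 -3.012
vertex -3.186 -0.312 -3.496
vertex -3.922 -0.143 -3.105
endloop
endfacet
facet normal -0.388 0.249 0.888
outer loop
vertex -3.388 0.357 -3.012
vertex -3.922 -0.143 -3.105
vertex -2.734 -1.008 -2.344
endloop
endfacet
facet normal -0.319 0.490 -0.811
outer loop
vertex -3.922 -0.143 -3.105
vertex -3.186 -0.312 -3.496
vertex -3.902 -0.771 -3.492
endloop
endfacet
facet normal -0.683 -0.399 0.612
outer loop
vertex -3.922 -0.143 -3.105
vertex -3.902 -0.771 -3.492
vertex -2.734 -1.008 -2.344
endloop
endfacet
facet normal -0.319 0.490 -0.811
outer loop
vertex -3.902 -0.771 -3.492
vertex -3.186 -0.312 -3.496
vertex -3.343 -1.053 -3.882
endloop
endfacet
facet normal -0.350 -0.922 0.165
outer loop
vertex -3.902 -0.771 -3.492
vertex -3.343 -1.053 -3.882
vertex -2.734 -1.008 -2.344
endloop
endfacet
facet normal -0.318 0.490 -0.811
outer loop
vertex -3.343 -1.053 -3.882
vertex -3.186 -0.312 -3.496
vertex -2.666 -0.777 -3.981
endloop
endfacet
facet normal 0.360 -0.926 -0.116
outer loop
vertex -3.343 -1.053 -3.882
vertex -2.666 -0.777 -3.981
vertex -2.734 -1.008 -2.344
endloop
endfacet
facet normal -0.319 0.490 -0.811
outer loop
vertex -2.666 -0.777 -3.981
vertex -3.186 -0.312 -3.496
vertex -2.381 -0.151 -3.715
endloop
endfacet
facet normal 0.913 -0.407 -0.020
outer loop
vertex -2.666 -0.777 -3.981
vertex -2.381 -0.151 -3.715
vertex -2.734 -1.008 -2.344
endloop
endfacet

endsolid


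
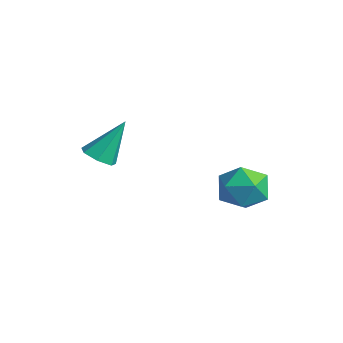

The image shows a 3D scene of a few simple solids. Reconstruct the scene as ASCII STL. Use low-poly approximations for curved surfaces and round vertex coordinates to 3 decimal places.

solid 
facet normal -0.684 -0.007 0.729
outer loop
vertex -0.901 1.794 -0.833
vertex -0.95 0.84 -0.888
vertex -0.323 1.253 -0.296
endloop
endfacet
facet normal -0.237 0.545 0.804
outer loop
vertex -0.901 1.794 -0.833
vertex -0.323 1.253 -0.296
vertex 0.019 2.036 -0.726
endloop
endfacet
facet normal -0.271 0.939 0.209
outer loop
vertex -0.901 1.794 -0.833
vertex 0.019 2.036 -0.726
vertex -0.398 2.107 -1.585
endloop
endfacet
facet normal -0.740 0.631 -0.232
outer loop
vertex -0.901 1.794 -0.833
vertex -0.398 2.107 -1.585
vertex -0.997 1.368 -1.685
endloop
endfacet
facet normal -0.995 0.046 0.089
outer loop
vertex -0.901 1.794 -0.833
vertex -0.997 1.368 -1.685
vertex -0.95 0.84 -0.888
endloop
endfacet
facet normal 0.425 0.286 0.859
outer loop
vertex 0.019 2.036 -0.726
vertex -0.323 1.253 -0.296
vertex 0.537 1.232 -0.715
endloop
endfacet
facet normal -0.297 -0.606 0.738
outer loop
vertex -0.323 1.253 -0.296
vertex -0.95 0.84 -0.888
vertex -0.062 0.493 -0.815
endloop
endfacet
facet normal -0.801 -0.520 -0.297
outer loop
vertex -0.95 0.84 -0.888
vertex -0.997 1.368 -1.685
vertex -0.479 0.564 -1.674
endloop
endfacet
facet normal -0.388 0.425 -0.818
outer loop
vertex -0.997 1.368 -1.685
vertex -0.398 2.107 -1.585
vertex -0.137 1.347 -2.104
endloop
endfacet
facet normal 0.369 0.924 -0.103
outer loop
vertex -0.398 2.107 -1.585
vertex 0.019 2.036 -0.726
vertex 0.49 1.76 -1.512
endloop
endfacet
facet normal 0.740 -0.631 0.232
outer loop
vertex 0.441 0.806 -1.567
vertex 0.537 1.232 -0.715
vertex -0.062 0.493 -0.815
endloop
endfacet
facet normal 0.271 -0.939 -0.209
outer loop
vertex 0.441 0.806 -1.567
vertex -0.062 0.493 -0.815
vertex -0.479 0.564 -1.674
endloop
endfacet
facet normal 0.237 -0.545 -0.804
outer loop
vertex 0.441 0.806 -1.567
vertex -0.479 0.564 -1.674
vertex -0.137 1.347 -2.104
endloop
endfacet
facet normal 0.684 0.007 -0.729
outer loop
vertex 0.441 0.806 -1.567
vertex -0.137 1.347 -2.104
vertex 0.49 1.76 -1.512
endloop
endfacet
facet normal 0.995 -0.046 -0.089
outer loop
vertex 0.441 0.806 -1.567
vertex 0.49 1.76 -1.512
vertex 0.537 1.232 -0.715
endloop
endfacet
facet normal 0.388 -0.425 0.818
outer loop
vertex -0.062 0.493 -0.815
vertex 0.537 1.232 -0.715
vertex -0.323 1.253 -0.296
endloop
endfacet
facet normal -0.369 -0.924 0.103
outer loop
vertex -0.479 0.564 -1.674
vertex -0.062 0.493 -0.815
vertex -0.95 0.84 -0.888
endloop
endfacet
facet normal -0.425 -0.286 -0.859
outer loop
vertex -0.137 1.347 -2.104
vertex -0.479 0.564 -1.674
vertex -0.997 1.368 -1.685
endloop
endfacet
facet normal 0.297 0.606 -0.738
outer loop
vertex 0.49 1.76 -1.512
vertex -0.137 1.347 -2.104
vertex -0.398 2.107 -1.585
endloop
endfacet
facet normal 0.801 0.520 0.297
outer loop
vertex 0.537 1.232 -0.715
vertex 0.49 1.76 -1.512
vertex 0.019 2.036 -0.726
endloop
endfacet
facet normal -0.058 -0.562 -0.825
outer loop
vertex -2.007 -2.949 0.428
vertex -2.528 -2.625 0.244
vertex -1.914 -2.5 0.116
endloop
endfacet
facet normal 0.949 0.023 0.315
outer loop
vertex -2.007 -2.949 0.428
vertex -1.914 -2.5 0.116
vertex -2.432 -1.695 1.616
endloop
endfacet
facet normal -0.058 -0.560 -0.827
outer loop
vertex -1.914 -2.5 0.116
vertex -2.528 -2.625 0.244
vertex -2.282 -2.144 -0.099
endloop
endfacet
facet normal 0.724 0.680 -0.115
outer loop
vertex -1.914 -2.5 0.116
vertex -2.282 -2.144 -0.099
vertex -2.432 -1.695 1.616
endloop
endfacet
facet normal -0.057 -0.560 -0.826
outer loop
vertex -2.282 -2.144 -0.099
vertex -2.528 -2.625 0.244
vertex -2.836 -2.151 -0.056
endloop
endfacet
facet normal -0.032 0.966 -0.256
outer loop
vertex -2.282 -2.144 -0.099
vertex -2.836 -2.151 -0.056
vertex -2.432 -1.695 1.616
endloop
endfacet
facet normal -0.059 -0.561 -0.826
outer loop
vertex -2.836 -2.151 -0.056
vertex -2.528 -2.625 0.244
vertex -3.158 -2.515 0.214
endloop
endfacet
facet normal -0.749 0.663 0.000
outer loop
vertex -2.836 -2.151 -0.056
vertex -3.158 -2.515 0.214
vertex -2.432 -1.695 1.616
endloop
endfacet
facet normal -0.058 -0.560 -0.827
outer loop
vertex -3.158 -2.515 0.214
vertex -2.528 -2.625 0.244
vertex -3.005 -2.962 0.506
endloop
endfacet
facet normal -0.887 -0.003 0.461
outer loop
vertex -3.158 -2.515 0.214
vertex -3.005 -2.962 0.506
vertex -2.432 -1.695 1.616
endloop
endfacet
facet normal -0.057 -0.561 -0.826
outer loop
vertex -3.005 -2.962 0.506
vertex -2.528 -2.625 0.244
vertex -2.493 -3.155 0.602
endloop
endfacet
facet normal -0.344 -0.526 0.778
outer loop
vertex -3.005 -2.962 0.506
vertex -2.493 -3.155 0.602
vertex -2.432 -1.695 1.616
endloop
endfacet
facet normal -0.058 -0.561 -0.826
outer loop
vertex -2.493 -3.155 0.602
vertex -2.528 -2.625 0.244
vertex -2.007 -2.949 0.428
endloop
endfacet
facet normal 0.474 -0.516 0.714
outer loop
vertex -2.493 -3.155 0.602
vertex -2.007 -2.949 0.428
vertex -2.432 -1.695 1.616
endloop
endfacet

endsolid


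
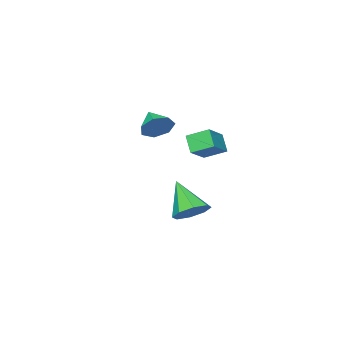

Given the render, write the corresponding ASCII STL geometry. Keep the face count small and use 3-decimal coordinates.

solid 
facet normal 0.121 0.656 -0.745
outer loop
vertex -1.744 2.505 -4.755
vertex -2.445 2.843 -4.571
vertex -1.686 2.958 -4.347
endloop
endfacet
facet normal 0.860 -0.398 0.320
outer loop
vertex -1.744 2.505 -4.755
vertex -1.686 2.958 -4.347
vertex -2.655 1.717 -3.289
endloop
endfacet
facet normal 0.121 0.655 -0.746
outer loop
vertex -1.686 2.958 -4.347
vertex -2.445 2.843 -4.571
vertex -2.073 3.344 -4.071
endloop
endfacet
facet normal 0.655 0.124 0.745
outer loop
vertex -1.686 2.958 -4.347
vertex -2.073 3.344 -4.071
vertex -2.655 1.717 -3.289
endloop
endfacet
facet normal 0.122 0.654 -0.746
outer loop
vertex -2.073 3.344 -4.071
vertex -2.445 2.843 -4.571
vertex -2.678 3.437 -4.088
endloop
endfacet
facet normal 0.039 0.421 0.906
outer loop
vertex -2.073 3.344 -4.071
vertex -2.678 3.437 -4.088
vertex -2.655 1.717 -3.289
endloop
endfacet
facet normal 0.122 0.654 -0.746
outer loop
vertex -2.678 3.437 -4.088
vertex -2.445 2.843 -4.571
vertex -3.147 3.182 -4.388
endloop
endfacet
facet normal -0.628 0.321 0.709
outer loop
vertex -2.678 3.437 -4.088
vertex -3.147 3.182 -4.388
vertex -2.655 1.717 -3.289
endloop
endfacet
facet normal 0.122 0.656 -0.745
outer loop
vertex -3.147 3.182 -4.388
vertex -2.445 2.843 -4.571
vertex -3.205 2.729 -4.796
endloop
endfacet
facet normal -0.956 -0.120 0.269
outer loop
vertex -3.147 3.182 -4.388
vertex -3.205 2.729 -4.796
vertex -2.655 1.717 -3.289
endloop
endfacet
facet normal 0.122 0.655 -0.745
outer loop
vertex -3.205 2.729 -4.796
vertex -2.445 2.843 -4.571
vertex -2.818 2.343 -5.072
endloop
endfacet
facet normal -0.751 -0.641 -0.156
outer loop
vertex -3.205 2.729 -4.796
vertex -2.818 2.343 -5.072
vertex -2.655 1.717 -3.289
endloop
endfacet
facet normal 0.122 0.656 -0.745
outer loop
vertex -2.818 2.343 -5.072
vertex -2.445 2.843 -4.571
vertex -2.213 2.25 -5.055
endloop
endfacet
facet normal -0.135 -0.939 -0.317
outer loop
vertex -2.818 2.343 -5.072
vertex -2.213 2.25 -5.055
vertex -2.655 1.717 -3.289
endloop
endfacet
facet normal 0.120 0.656 -0.745
outer loop
vertex -2.213 2.25 -5.055
vertex -2.445 2.843 -4.571
vertex -1.744 2.505 -4.755
endloop
endfacet
facet normal 0.532 -0.838 -0.120
outer loop
vertex -2.213 2.25 -5.055
vertex -1.744 2.505 -4.755
vertex -2.655 1.717 -3.289
endloop
endfacet
facet normal -0.492 0.766 0.413
outer loop
vertex -3.854 3.011 -0.784
vertex -2.863 3.339 -0.214
vertex -3.629 3.527 -1.473
endloop
endfacet
facet normal -0.833 -0.277 -0.479
outer loop
vertex -3.137 2.761 -1.886
vertex -3.854 3.011 -0.784
vertex -3.629 3.527 -1.473
endloop
endfacet
facet normal -0.491 0.767 0.413
outer loop
vertex -3.629 3.527 -1.473
vertex -2.863 3.339 -0.214
vertex -2.637 3.855 -0.903
endloop
endfacet
facet normal 0.253 0.580 -0.774
outer loop
vertex -2.637 3.855 -0.903
vertex -3.137 2.761 -1.886
vertex -3.629 3.527 -1.473
endloop
endfacet
facet normal -0.253 -0.580 0.774
outer loop
vertex -3.854 3.011 -0.784
vertex -2.371 2.573 -0.627
vertex -2.863 3.339 -0.214
endloop
endfacet
facet normal -0.833 -0.275 -0.480
outer loop
vertex -3.363 2.245 -1.197
vertex -3.854 3.011 -0.784
vertex -3.137 2.761 -1.886
endloop
endfacet
facet normal -0.253 -0.580 0.774
outer loop
vertex -3.363 2.245 -1.197
vertex -2.371 2.573 -0.627
vertex -3.854 3.011 -0.784
endloop
endfacet
facet normal 0.833 0.276 0.480
outer loop
vertex -2.863 3.339 -0.214
vertex -2.371 2.573 -0.627
vertex -2.637 3.855 -0.903
endloop
endfacet
facet normal 0.253 0.580 -0.774
outer loop
vertex -2.146 3.089 -1.316
vertex -3.137 2.761 -1.886
vertex -2.637 3.855 -0.903
endloop
endfacet
facet normal 0.833 0.276 0.479
outer loop
vertex -2.637 3.855 -0.903
vertex -2.371 2.573 -0.627
vertex -2.146 3.089 -1.316
endloop
endfacet
facet normal 0.491 -0.767 -0.413
outer loop
vertex -2.146 3.089 -1.316
vertex -3.363 2.245 -1.197
vertex -3.137 2.761 -1.886
endloop
endfacet
facet normal 0.491 -0.767 -0.414
outer loop
vertex -2.371 2.573 -0.627
vertex -3.363 2.245 -1.197
vertex -2.146 3.089 -1.316
endloop
endfacet
facet normal 0.296 0.819 -0.491
outer loop
vertex 0.574 3.442 0.294
vertex 0.141 3.818 0.66
vertex 0.79 3.665 0.796
endloop
endfacet
facet normal 0.604 -0.792 0.092
outer loop
vertex 0.574 3.442 0.294
vertex 0.79 3.665 0.796
vertex -0.161 2.982 1.16
endloop
endfacet
facet normal 0.296 0.820 -0.489
outer loop
vertex 0.79 3.665 0.796
vertex 0.141 3.818 0.66
vertex 0.517 4.002 1.196
endloop
endfacet
facet normal 0.564 -0.400 0.722
outer loop
vertex 0.79 3.665 0.796
vertex 0.517 4.002 1.196
vertex -0.161 2.982 1.16
endloop
endfacet
facet normal 0.297 0.819 -0.490
outer loop
vertex 0.517 4.002 1.196
vertex 0.141 3.818 0.66
vertex -0.038 4.201 1.192
endloop
endfacet
facet normal -0.016 -0.025 1.000
outer loop
vertex 0.517 4.002 1.196
vertex -0.038 4.201 1.192
vertex -0.161 2.982 1.16
endloop
endfacet
facet normal 0.297 0.820 -0.490
outer loop
vertex -0.038 4.201 1.192
vertex 0.141 3.818 0.66
vertex -0.459 4.112 0.788
endloop
endfacet
facet normal -0.697 0.052 0.715
outer loop
vertex -0.038 4.201 1.192
vertex -0.459 4.112 0.788
vertex -0.161 2.982 1.16
endloop
endfacet
facet normal 0.297 0.820 -0.490
outer loop
vertex -0.459 4.112 0.788
vertex 0.141 3.818 0.66
vertex -0.427 3.801 0.287
endloop
endfacet
facet normal -0.970 -0.229 0.080
outer loop
vertex -0.459 4.112 0.788
vertex -0.427 3.801 0.287
vertex -0.161 2.982 1.16
endloop
endfacet
facet normal 0.297 0.820 -0.490
outer loop
vertex -0.427 3.801 0.287
vertex 0.141 3.818 0.66
vertex 0.032 3.503 0.067
endloop
endfacet
facet normal -0.627 -0.654 -0.423
outer loop
vertex -0.427 3.801 0.287
vertex 0.032 3.503 0.067
vertex -0.161 2.982 1.16
endloop
endfacet
facet normal 0.297 0.819 -0.490
outer loop
vertex 0.032 3.503 0.067
vertex 0.141 3.818 0.66
vertex 0.574 3.442 0.294
endloop
endfacet
facet normal 0.073 -0.905 -0.419
outer loop
vertex 0.032 3.503 0.067
vertex 0.574 3.442 0.294
vertex -0.161 2.982 1.16
endloop
endfacet

endsolid


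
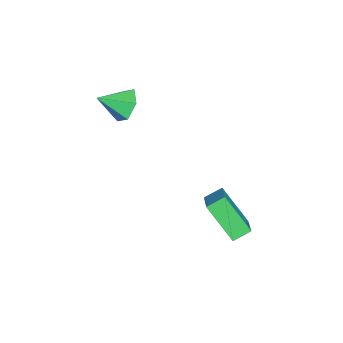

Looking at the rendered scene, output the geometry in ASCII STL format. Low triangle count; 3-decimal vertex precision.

solid 
facet normal -0.336 0.793 -0.508
outer loop
vertex -1.085 -1.969 2.581
vertex -1.454 -2.499 1.997
vertex -1.903 -2.242 2.696
endloop
endfacet
facet normal 0.112 0.081 0.990
outer loop
vertex -1.085 -1.969 2.581
vertex -1.903 -2.242 2.696
vertex -0.986 -3.601 2.703
endloop
endfacet
facet normal -0.337 0.793 -0.508
outer loop
vertex -1.903 -2.242 2.696
vertex -1.454 -2.499 1.997
vertex -2.272 -2.772 2.113
endloop
endfacet
facet normal -0.579 -0.387 0.718
outer loop
vertex -1.903 -2.242 2.696
vertex -2.272 -2.772 2.113
vertex -0.986 -3.601 2.703
endloop
endfacet
facet normal -0.337 0.793 -0.508
outer loop
vertex -2.272 -2.772 2.113
vertex -1.454 -2.499 1.997
vertex -1.822 -3.029 1.414
endloop
endfacet
facet normal -0.531 -0.846 -0.031
outer loop
vertex -2.272 -2.772 2.113
vertex -1.822 -3.029 1.414
vertex -0.986 -3.601 2.703
endloop
endfacet
facet normal -0.337 0.793 -0.508
outer loop
vertex -1.822 -3.029 1.414
vertex -1.454 -2.499 1.997
vertex -1.004 -2.756 1.298
endloop
endfacet
facet normal 0.208 -0.837 -0.506
outer loop
vertex -1.822 -3.029 1.414
vertex -1.004 -2.756 1.298
vertex -0.986 -3.601 2.703
endloop
endfacet
facet normal -0.337 0.793 -0.508
outer loop
vertex -1.004 -2.756 1.298
vertex -1.454 -2.499 1.997
vertex -0.636 -2.226 1.881
endloop
endfacet
facet normal 0.900 -0.368 -0.233
outer loop
vertex -1.004 -2.756 1.298
vertex -0.636 -2.226 1.881
vertex -0.986 -3.601 2.703
endloop
endfacet
facet normal -0.337 0.793 -0.507
outer loop
vertex -0.636 -2.226 1.881
vertex -1.454 -2.499 1.997
vertex -1.085 -1.969 2.581
endloop
endfacet
facet normal 0.853 0.090 0.514
outer loop
vertex -0.636 -2.226 1.881
vertex -1.085 -1.969 2.581
vertex -0.986 -3.601 2.703
endloop
endfacet
facet normal -0.828 -0.219 -0.517
outer loop
vertex -0.79 1.69 -2.153
vertex -0.199 2.915 -3.62
vertex -0.365 1.014 -2.547
endloop
endfacet
facet normal -0.295 -0.613 0.733
outer loop
vertex 0.959 1.365 -1.72
vertex -0.79 1.69 -2.153
vertex -0.365 1.014 -2.547
endloop
endfacet
facet normal -0.827 -0.220 -0.517
outer loop
vertex -0.365 1.014 -2.547
vertex -0.199 2.915 -3.62
vertex 0.226 2.239 -4.013
endloop
endfacet
facet normal 0.477 -0.759 -0.442
outer loop
vertex 0.226 2.239 -4.013
vertex 0.959 1.365 -1.72
vertex -0.365 1.014 -2.547
endloop
endfacet
facet normal -0.477 0.760 0.442
outer loop
vertex -0.79 1.69 -2.153
vertex 1.125 3.266 -2.793
vertex -0.199 2.915 -3.62
endloop
endfacet
facet normal -0.295 -0.612 0.734
outer loop
vertex 0.534 2.041 -1.327
vertex -0.79 1.69 -2.153
vertex 0.959 1.365 -1.72
endloop
endfacet
facet normal -0.477 0.759 0.442
outer loop
vertex 0.534 2.041 -1.327
vertex 1.125 3.266 -2.793
vertex -0.79 1.69 -2.153
endloop
endfacet
facet normal 0.296 0.612 -0.733
outer loop
vertex -0.199 2.915 -3.62
vertex 1.125 3.266 -2.793
vertex 0.226 2.239 -4.013
endloop
endfacet
facet normal 0.477 -0.760 -0.442
outer loop
vertex 1.55 2.59 -3.187
vertex 0.959 1.365 -1.72
vertex 0.226 2.239 -4.013
endloop
endfacet
facet normal 0.295 0.613 -0.733
outer loop
vertex 0.226 2.239 -4.013
vertex 1.125 3.266 -2.793
vertex 1.55 2.59 -3.187
endloop
endfacet
facet normal 0.827 0.220 0.517
outer loop
vertex 1.55 2.59 -3.187
vertex 0.534 2.041 -1.327
vertex 0.959 1.365 -1.72
endloop
endfacet
facet normal 0.828 0.219 0.517
outer loop
vertex 1.125 3.266 -2.793
vertex 0.534 2.041 -1.327
vertex 1.55 2.59 -3.187
endloop
endfacet

endsolid


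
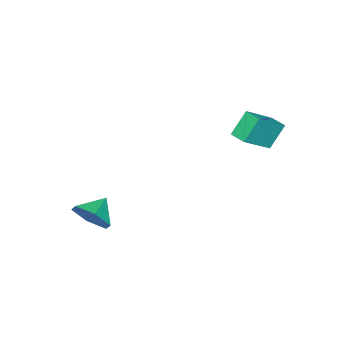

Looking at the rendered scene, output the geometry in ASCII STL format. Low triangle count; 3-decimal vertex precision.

solid 
facet normal 0.882 -0.027 -0.471
outer loop
vertex 3.72 -1.971 -1.226
vertex 3.29 -1.478 -2.059
vertex 3.726 -0.912 -1.276
endloop
endfacet
facet normal -0.134 0.047 0.990
outer loop
vertex 3.72 -1.971 -1.226
vertex 3.726 -0.912 -1.276
vertex 2.17 -1.442 -1.461
endloop
endfacet
facet normal 0.882 -0.027 -0.471
outer loop
vertex 3.726 -0.912 -1.276
vertex 3.29 -1.478 -2.059
vertex 3.296 -0.419 -2.109
endloop
endfacet
facet normal -0.321 0.733 0.600
outer loop
vertex 3.726 -0.912 -1.276
vertex 3.296 -0.419 -2.109
vertex 2.17 -1.442 -1.461
endloop
endfacet
facet normal 0.882 -0.027 -0.471
outer loop
vertex 3.296 -0.419 -2.109
vertex 3.29 -1.478 -2.059
vertex 2.86 -0.984 -2.893
endloop
endfacet
facet normal -0.703 0.702 -0.114
outer loop
vertex 3.296 -0.419 -2.109
vertex 2.86 -0.984 -2.893
vertex 2.17 -1.442 -1.461
endloop
endfacet
facet normal 0.882 -0.028 -0.471
outer loop
vertex 2.86 -0.984 -2.893
vertex 3.29 -1.478 -2.059
vertex 2.853 -2.043 -2.843
endloop
endfacet
facet normal -0.899 -0.015 -0.438
outer loop
vertex 2.86 -0.984 -2.893
vertex 2.853 -2.043 -2.843
vertex 2.17 -1.442 -1.461
endloop
endfacet
facet normal 0.881 -0.027 -0.472
outer loop
vertex 2.853 -2.043 -2.843
vertex 3.29 -1.478 -2.059
vertex 3.284 -2.536 -2.009
endloop
endfacet
facet normal -0.712 -0.701 -0.047
outer loop
vertex 2.853 -2.043 -2.843
vertex 3.284 -2.536 -2.009
vertex 2.17 -1.442 -1.461
endloop
endfacet
facet normal 0.882 -0.027 -0.471
outer loop
vertex 3.284 -2.536 -2.009
vertex 3.29 -1.478 -2.059
vertex 3.72 -1.971 -1.226
endloop
endfacet
facet normal -0.329 -0.669 0.666
outer loop
vertex 3.284 -2.536 -2.009
vertex 3.72 -1.971 -1.226
vertex 2.17 -1.442 -1.461
endloop
endfacet
facet normal -0.767 0.230 -0.599
outer loop
vertex -2.762 3.926 3.057
vertex -2.513 4.738 3.05
vertex -1.969 3.674 1.944
endloop
endfacet
facet normal -0.293 -0.956 0.008
outer loop
vertex -0.527 3.242 3.07
vertex -2.762 3.926 3.057
vertex -1.969 3.674 1.944
endloop
endfacet
facet normal -0.767 0.230 -0.599
outer loop
vertex -1.969 3.674 1.944
vertex -2.513 4.738 3.05
vertex -1.72 4.486 1.937
endloop
endfacet
facet normal 0.571 -0.182 -0.801
outer loop
vertex -1.72 4.486 1.937
vertex -0.527 3.242 3.07
vertex -1.969 3.674 1.944
endloop
endfacet
facet normal -0.571 0.182 0.801
outer loop
vertex -2.762 3.926 3.057
vertex -1.071 4.306 4.176
vertex -2.513 4.738 3.05
endloop
endfacet
facet normal -0.293 -0.956 0.008
outer loop
vertex -1.32 3.494 4.183
vertex -2.762 3.926 3.057
vertex -0.527 3.242 3.07
endloop
endfacet
facet normal -0.571 0.182 0.801
outer loop
vertex -1.32 3.494 4.183
vertex -1.071 4.306 4.176
vertex -2.762 3.926 3.057
endloop
endfacet
facet normal 0.293 0.956 -0.008
outer loop
vertex -2.513 4.738 3.05
vertex -1.071 4.306 4.176
vertex -1.72 4.486 1.937
endloop
endfacet
facet normal 0.571 -0.182 -0.801
outer loop
vertex -0.278 4.054 3.063
vertex -0.527 3.242 3.07
vertex -1.72 4.486 1.937
endloop
endfacet
facet normal 0.293 0.956 -0.008
outer loop
vertex -1.72 4.486 1.937
vertex -1.071 4.306 4.176
vertex -0.278 4.054 3.063
endloop
endfacet
facet normal 0.767 -0.230 0.599
outer loop
vertex -0.278 4.054 3.063
vertex -1.32 3.494 4.183
vertex -0.527 3.242 3.07
endloop
endfacet
facet normal 0.767 -0.230 0.599
outer loop
vertex -1.071 4.306 4.176
vertex -1.32 3.494 4.183
vertex -0.278 4.054 3.063
endloop
endfacet

endsolid


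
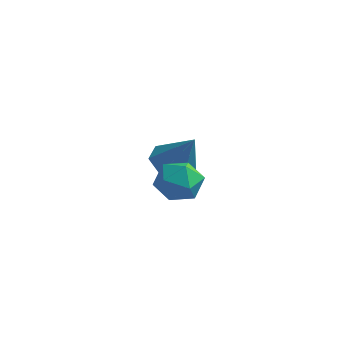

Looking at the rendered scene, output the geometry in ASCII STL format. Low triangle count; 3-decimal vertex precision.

solid 
facet normal 0.412 0.905 0.103
outer loop
vertex 2.311 -1.455 -1.287
vertex 2.11 -1.463 -0.416
vertex 2.894 -1.788 -0.697
endloop
endfacet
facet normal 0.731 0.539 -0.419
outer loop
vertex 2.311 -1.455 -1.287
vertex 2.894 -1.788 -0.697
vertex 2.757 -2.206 -1.474
endloop
endfacet
facet normal 0.236 0.364 -0.901
outer loop
vertex 2.311 -1.455 -1.287
vertex 2.757 -2.206 -1.474
vertex 1.889 -2.141 -1.675
endloop
endfacet
facet normal -0.390 0.623 -0.678
outer loop
vertex 2.311 -1.455 -1.287
vertex 1.889 -2.141 -1.675
vertex 1.488 -1.681 -1.021
endloop
endfacet
facet normal -0.281 0.958 -0.056
outer loop
vertex 2.311 -1.455 -1.287
vertex 1.488 -1.681 -1.021
vertex 2.11 -1.463 -0.416
endloop
endfacet
facet normal 0.988 -0.065 -0.139
outer loop
vertex 2.757 -2.206 -1.474
vertex 2.894 -1.788 -0.697
vertex 2.832 -2.679 -0.719
endloop
endfacet
facet normal 0.472 0.528 0.706
outer loop
vertex 2.894 -1.788 -0.697
vertex 2.11 -1.463 -0.416
vertex 2.431 -2.219 -0.065
endloop
endfacet
facet normal -0.651 0.613 0.448
outer loop
vertex 2.11 -1.463 -0.416
vertex 1.488 -1.681 -1.021
vertex 1.563 -2.154 -0.266
endloop
endfacet
facet normal -0.827 0.071 -0.557
outer loop
vertex 1.488 -1.681 -1.021
vertex 1.889 -2.141 -1.675
vertex 1.426 -2.572 -1.043
endloop
endfacet
facet normal 0.187 -0.347 -0.919
outer loop
vertex 1.889 -2.141 -1.675
vertex 2.757 -2.206 -1.474
vertex 2.21 -2.897 -1.324
endloop
endfacet
facet normal 0.390 -0.623 0.678
outer loop
vertex 2.009 -2.905 -0.453
vertex 2.832 -2.679 -0.719
vertex 2.431 -2.219 -0.065
endloop
endfacet
facet normal -0.236 -0.364 0.901
outer loop
vertex 2.009 -2.905 -0.453
vertex 2.431 -2.219 -0.065
vertex 1.563 -2.154 -0.266
endloop
endfacet
facet normal -0.731 -0.539 0.419
outer loop
vertex 2.009 -2.905 -0.453
vertex 1.563 -2.154 -0.266
vertex 1.426 -2.572 -1.043
endloop
endfacet
facet normal -0.412 -0.905 -0.103
outer loop
vertex 2.009 -2.905 -0.453
vertex 1.426 -2.572 -1.043
vertex 2.21 -2.897 -1.324
endloop
endfacet
facet normal 0.281 -0.958 0.056
outer loop
vertex 2.009 -2.905 -0.453
vertex 2.21 -2.897 -1.324
vertex 2.832 -2.679 -0.719
endloop
endfacet
facet normal 0.827 -0.071 0.557
outer loop
vertex 2.431 -2.219 -0.065
vertex 2.832 -2.679 -0.719
vertex 2.894 -1.788 -0.697
endloop
endfacet
facet normal -0.187 0.347 0.919
outer loop
vertex 1.563 -2.154 -0.266
vertex 2.431 -2.219 -0.065
vertex 2.11 -1.463 -0.416
endloop
endfacet
facet normal -0.988 0.065 0.139
outer loop
vertex 1.426 -2.572 -1.043
vertex 1.563 -2.154 -0.266
vertex 1.488 -1.681 -1.021
endloop
endfacet
facet normal -0.472 -0.528 -0.706
outer loop
vertex 2.21 -2.897 -1.324
vertex 1.426 -2.572 -1.043
vertex 1.889 -2.141 -1.675
endloop
endfacet
facet normal 0.651 -0.613 -0.448
outer loop
vertex 2.832 -2.679 -0.719
vertex 2.21 -2.897 -1.324
vertex 2.757 -2.206 -1.474
endloop
endfacet
facet normal -0.519 0.053 -0.853
outer loop
vertex 0.496 2.076 -3.466
vertex -0.285 1.827 -3.006
vertex 0.055 2.69 -3.159
endloop
endfacet
facet normal 0.822 0.568 0.045
outer loop
vertex 0.496 2.076 -3.466
vertex 0.055 2.69 -3.159
vertex 0.625 1.733 -1.514
endloop
endfacet
facet normal -0.520 0.054 -0.852
outer loop
vertex 0.055 2.69 -3.159
vertex -0.285 1.827 -3.006
vertex -0.642 2.654 -2.736
endloop
endfacet
facet normal 0.218 0.875 0.433
outer loop
vertex 0.055 2.69 -3.159
vertex -0.642 2.654 -2.736
vertex 0.625 1.733 -1.514
endloop
endfacet
facet normal -0.520 0.054 -0.852
outer loop
vertex -0.642 2.654 -2.736
vertex -0.285 1.827 -3.006
vertex -1.07 1.995 -2.516
endloop
endfacet
facet normal -0.380 0.505 0.775
outer loop
vertex -0.642 2.654 -2.736
vertex -1.07 1.995 -2.516
vertex 0.625 1.733 -1.514
endloop
endfacet
facet normal -0.520 0.054 -0.852
outer loop
vertex -1.07 1.995 -2.516
vertex -0.285 1.827 -3.006
vertex -0.907 1.21 -2.665
endloop
endfacet
facet normal -0.521 -0.262 0.812
outer loop
vertex -1.07 1.995 -2.516
vertex -0.907 1.21 -2.665
vertex 0.625 1.733 -1.514
endloop
endfacet
facet normal -0.521 0.054 -0.852
outer loop
vertex -0.907 1.21 -2.665
vertex -0.285 1.827 -3.006
vertex -0.276 0.889 -3.071
endloop
endfacet
facet normal -0.099 -0.850 0.518
outer loop
vertex -0.907 1.21 -2.665
vertex -0.276 0.889 -3.071
vertex 0.625 1.733 -1.514
endloop
endfacet
facet normal -0.520 0.054 -0.853
outer loop
vertex -0.276 0.889 -3.071
vertex -0.285 1.827 -3.006
vertex 0.348 1.275 -3.427
endloop
endfacet
facet normal 0.568 -0.815 0.113
outer loop
vertex -0.276 0.889 -3.071
vertex 0.348 1.275 -3.427
vertex 0.625 1.733 -1.514
endloop
endfacet
facet normal -0.520 0.054 -0.853
outer loop
vertex 0.348 1.275 -3.427
vertex -0.285 1.827 -3.006
vertex 0.496 2.076 -3.466
endloop
endfacet
facet normal 0.978 -0.185 -0.097
outer loop
vertex 0.348 1.275 -3.427
vertex 0.496 2.076 -3.466
vertex 0.625 1.733 -1.514
endloop
endfacet

endsolid
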